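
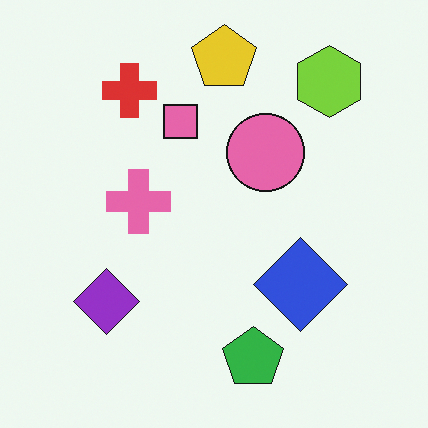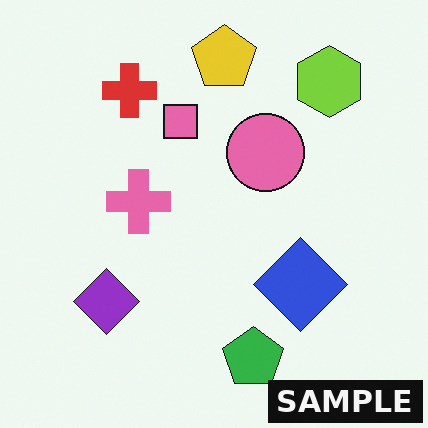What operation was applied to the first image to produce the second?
Watermarked with the text "SAMPLE" in the lower-right corner.

A dark label reading "SAMPLE" appears in the lower-right corner.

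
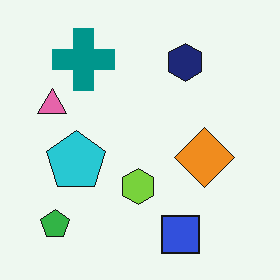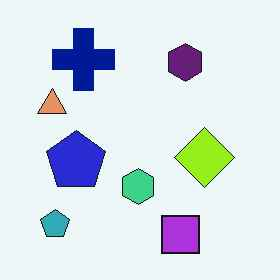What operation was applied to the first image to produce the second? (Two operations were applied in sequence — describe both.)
It was hue-shifted slightly, then JPEG-compressed with visible artifacts.

Every shape's color has rotated by the same amount around the hue wheel — a uniform hue shift. Blocky 8×8 compression artifacts appear around shape edges and the flat background shows ringing — characteristic JPEG degradation.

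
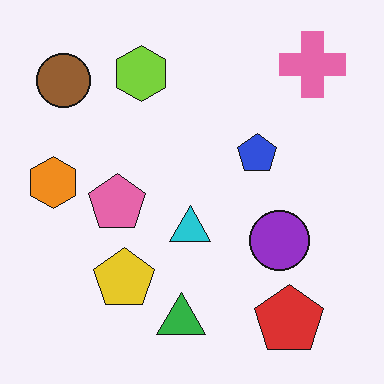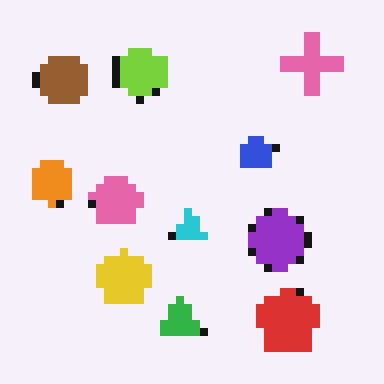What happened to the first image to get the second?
The image was moderately pixelated.

Shapes are reduced to large square blocks; fine edges and outlines are lost — a downscale-then-upscale (mosaic) effect.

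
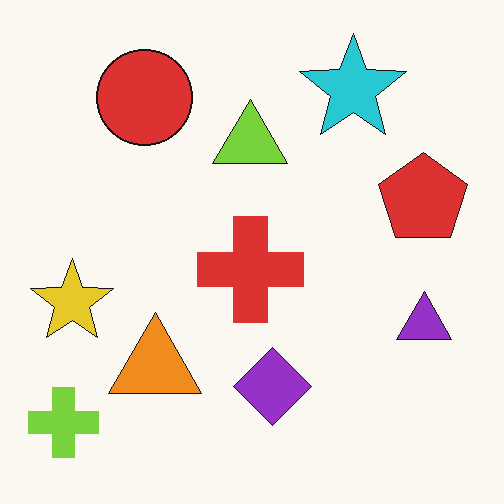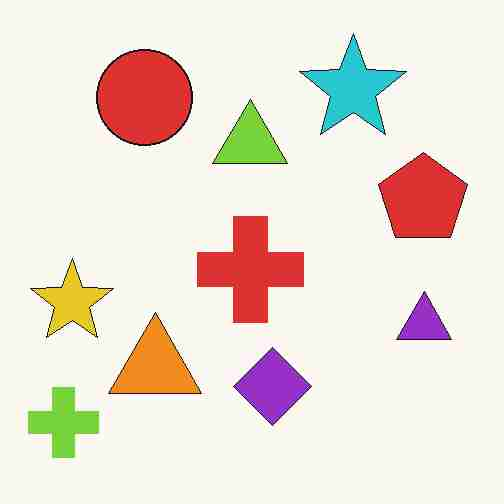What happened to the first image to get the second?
The transformation is: degraded with heavy JPEG compression.

Blocky 8×8 compression artifacts appear around shape edges and the flat background shows ringing — characteristic JPEG degradation.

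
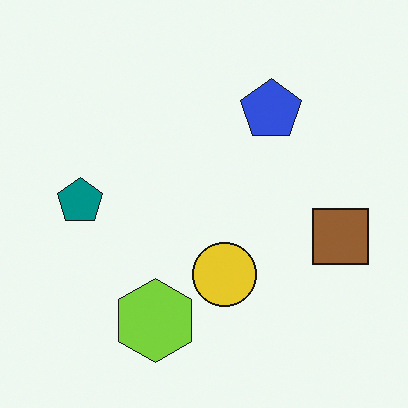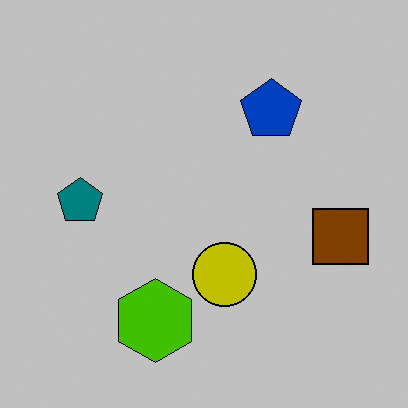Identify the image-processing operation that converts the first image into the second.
The transformation is: heavily posterized to just a handful of flat colors.

Each flat color has snapped to a coarser quantized level — most visibly, the near-white background has dropped to a flat grey.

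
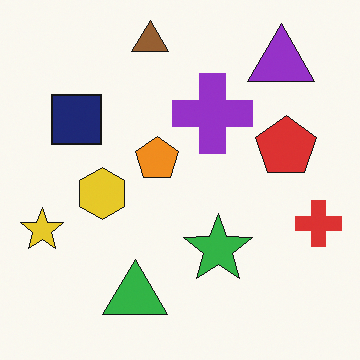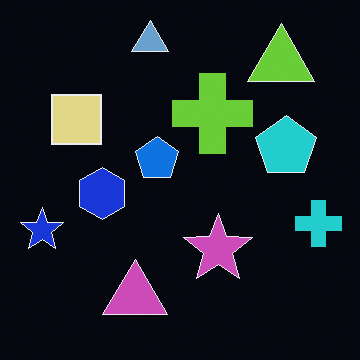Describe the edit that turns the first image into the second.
It was color-inverted (negative).

The light background has become dark and every shape's color is its complement — a photographic negative.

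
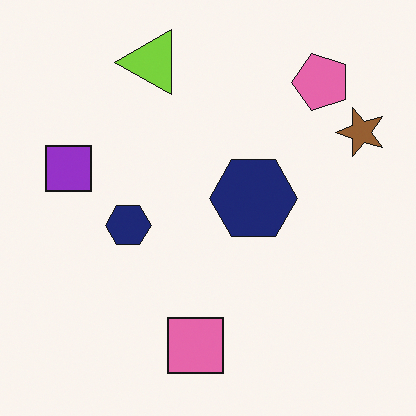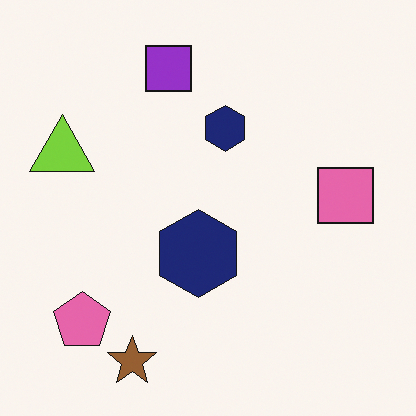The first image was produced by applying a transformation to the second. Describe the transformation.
It was transposed (reflected across the top-left ↔ bottom-right diagonal).

Shapes have swapped their row and column positions — what was in the top-right is now in the bottom-left — a diagonal reflection.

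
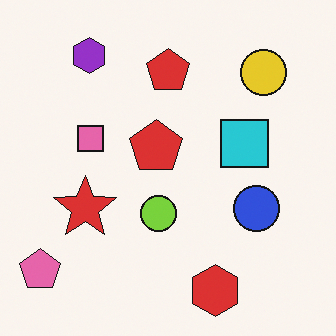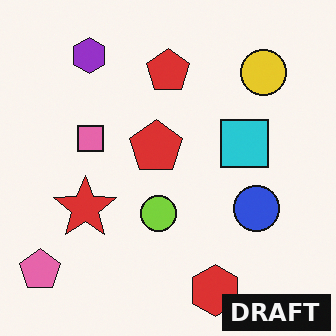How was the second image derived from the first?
The image was watermarked with the text "DRAFT" in the lower-right corner.

A dark label reading "DRAFT" appears in the lower-right corner.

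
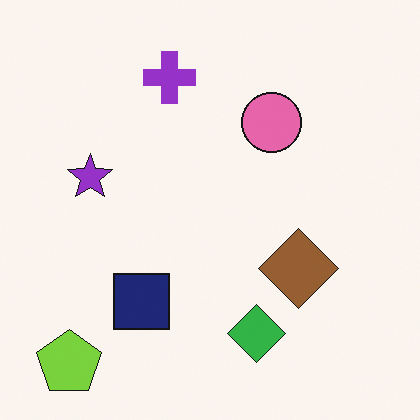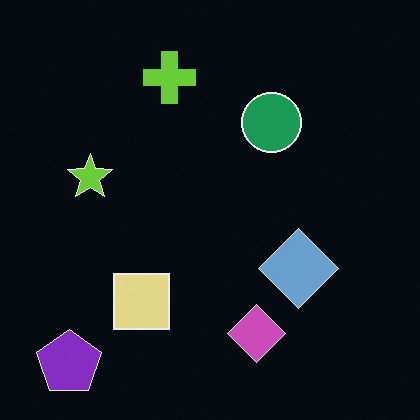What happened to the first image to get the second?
This is the original image color-inverted (negative).

The light background has become dark and every shape's color is its complement — a photographic negative.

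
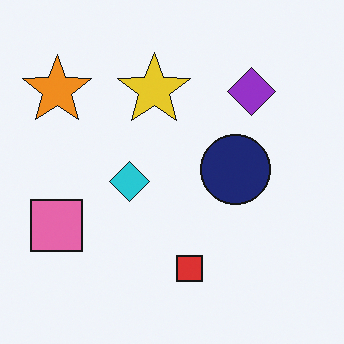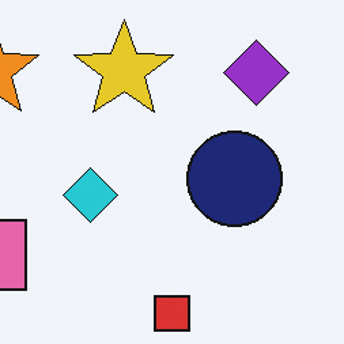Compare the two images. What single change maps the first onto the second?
It was cropped slightly and scaled back up.

The visible shapes are larger and the field of view is narrower; shapes near the original edges may be partly or wholly outside the frame — a crop-and-rescale.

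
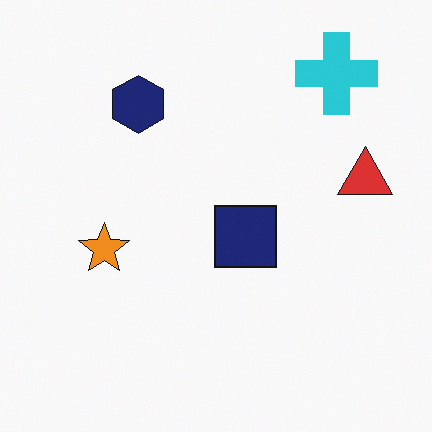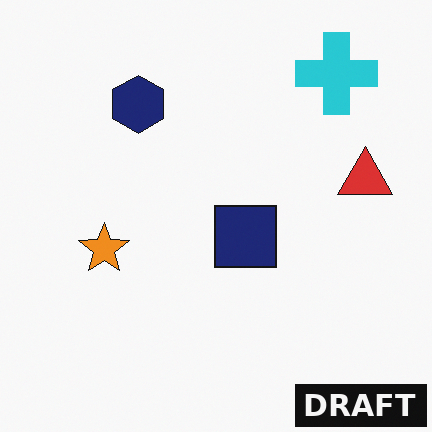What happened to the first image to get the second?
The transformation is: watermarked with the text "DRAFT" in the lower-right corner.

A dark label reading "DRAFT" appears in the lower-right corner.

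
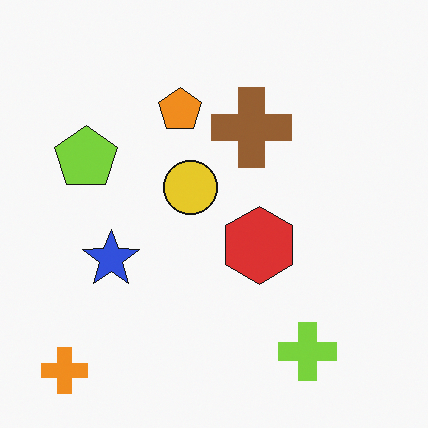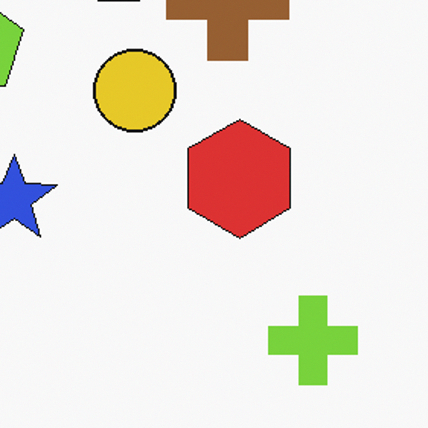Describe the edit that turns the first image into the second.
The image was cropped slightly and scaled back up.

The visible shapes are larger and the field of view is narrower; shapes near the original edges may be partly or wholly outside the frame — a crop-and-rescale.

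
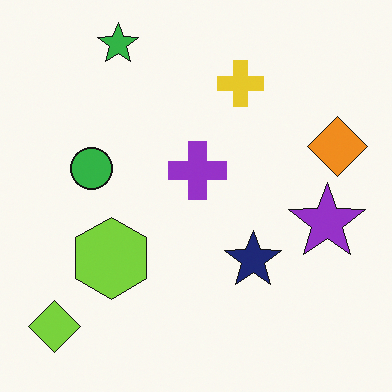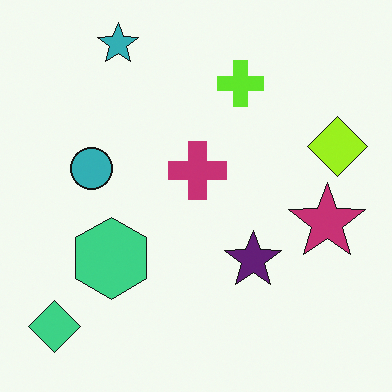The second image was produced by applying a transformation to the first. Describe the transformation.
The image was hue-shifted by a small amount.

Every shape's color has rotated by the same amount around the hue wheel — a uniform hue shift.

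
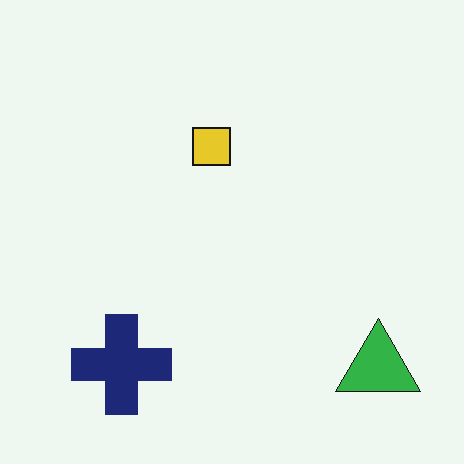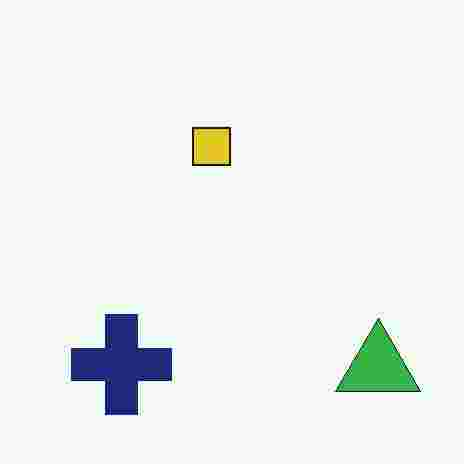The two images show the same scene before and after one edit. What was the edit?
Degraded with heavy JPEG compression.

Blocky 8×8 compression artifacts appear around shape edges and the flat background shows ringing — characteristic JPEG degradation.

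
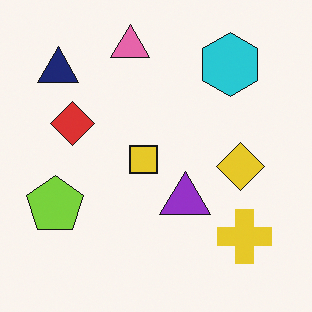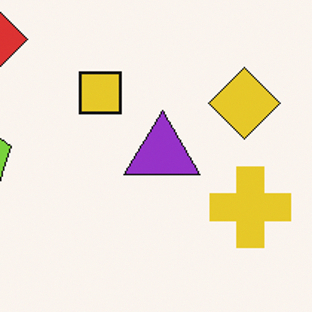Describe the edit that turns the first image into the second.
The second image is the first cropped slightly and scaled back up.

The visible shapes are larger and the field of view is narrower; shapes near the original edges may be partly or wholly outside the frame — a crop-and-rescale.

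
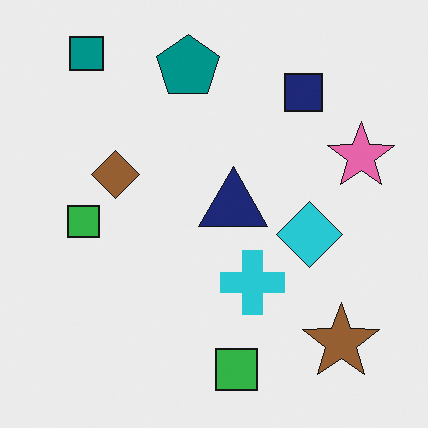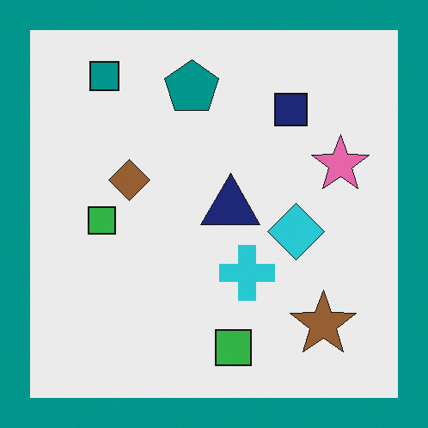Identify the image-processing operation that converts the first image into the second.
Framed with a teal border.

A solid teal frame runs around the edge of the second image, with the content slightly shrunk inside it.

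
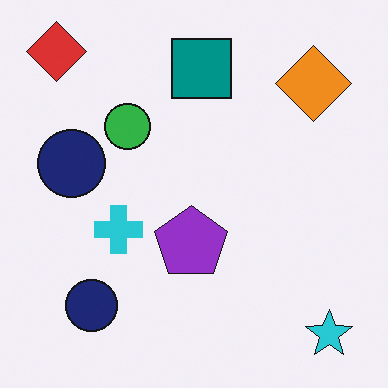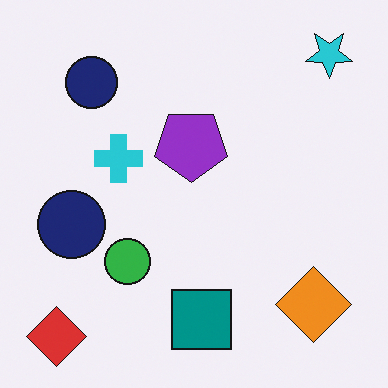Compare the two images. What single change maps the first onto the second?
Flipped vertically (top ↔ bottom).

The red diamond is in the top-left of the first image and the bottom-left of the second — shapes on opposite sides of the horizontal midline have swapped in a mirror flip.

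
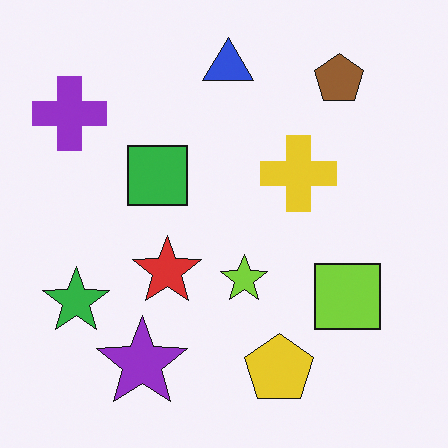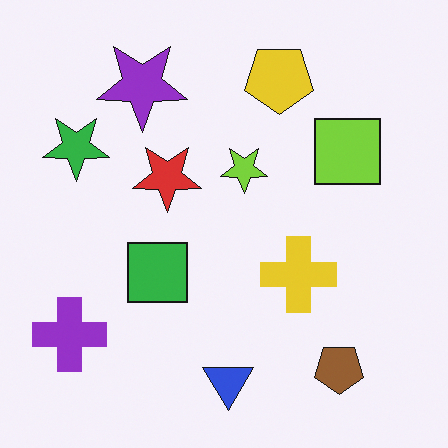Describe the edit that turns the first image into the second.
Flipped vertically (top ↔ bottom).

The blue triangle is in the top of the first image and the bottom of the second — shapes on opposite sides of the horizontal midline have swapped in a mirror flip.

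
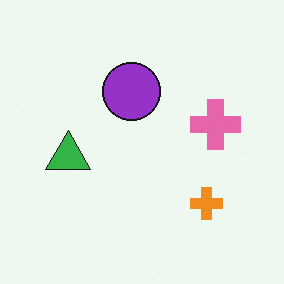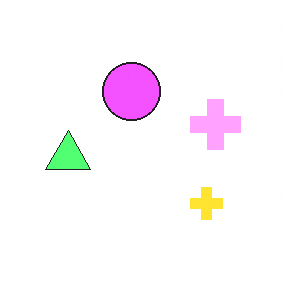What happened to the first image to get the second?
The transformation is: substantially brightened.

Every pixel — background and shapes alike — is uniformly brightened.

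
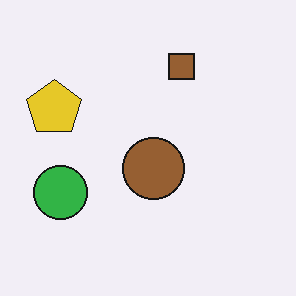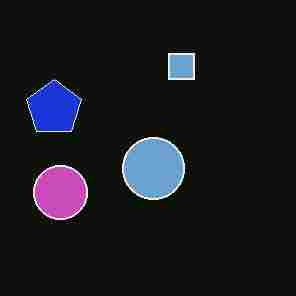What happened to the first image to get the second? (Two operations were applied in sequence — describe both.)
The image was heavily JPEG-compressed with obvious blocking artifacts, then color-inverted (negative).

Blocky 8×8 compression artifacts appear around shape edges and the flat background shows ringing — characteristic JPEG degradation. The light background has become dark and every shape's color is its complement — a photographic negative.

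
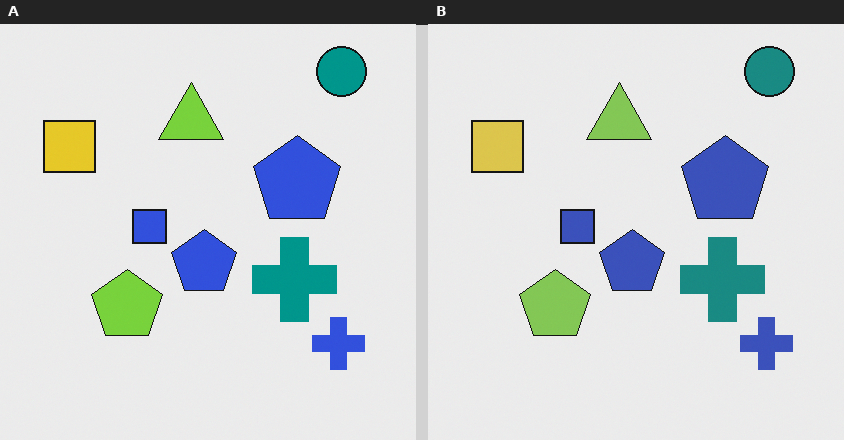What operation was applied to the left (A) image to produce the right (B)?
The right (B) image is the left (A) slightly desaturated.

All colors are more muted and greyish — a global saturation change.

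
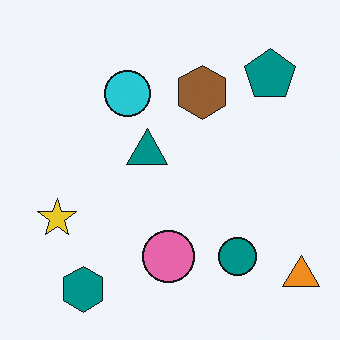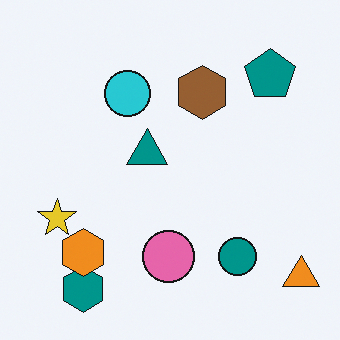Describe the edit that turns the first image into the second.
The transformation is: overlaid with an additional orange hexagon.

An orange hexagon appears in the second image that is absent from the first.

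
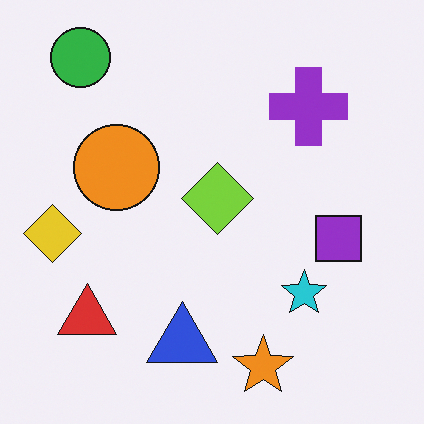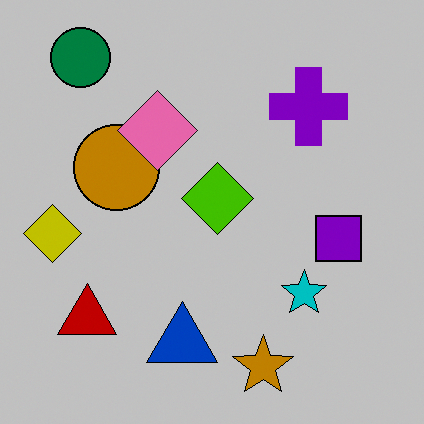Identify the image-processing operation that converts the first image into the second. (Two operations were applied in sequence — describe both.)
The second image is the first heavily posterized to just a handful of flat colors, then overlaid with an additional pink diamond.

Each flat color has snapped to a coarser quantized level — most visibly, the near-white background has dropped to a flat grey. A pink diamond appears in the second image that is absent from the first.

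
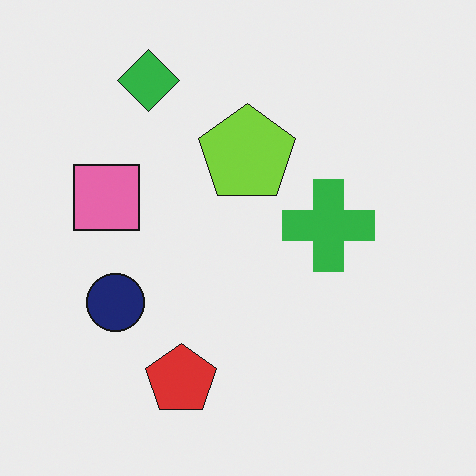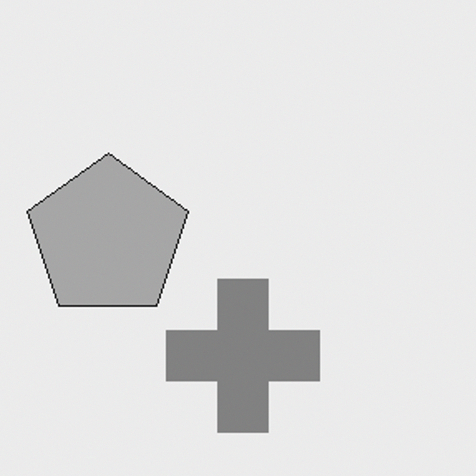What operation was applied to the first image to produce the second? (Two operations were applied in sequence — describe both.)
The image was converted to grayscale, then cropped to a noticeably smaller region and rescaled.

All color is removed — every shape is now a shade of grey. The visible shapes are larger and the field of view is narrower; shapes near the original edges may be partly or wholly outside the frame — a crop-and-rescale.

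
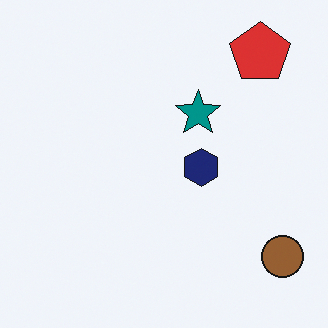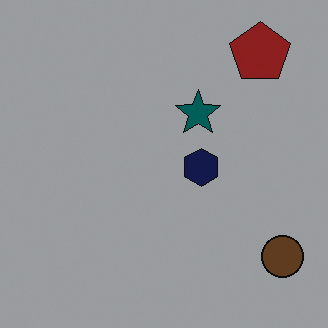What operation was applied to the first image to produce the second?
Noticeably darkened.

Every pixel — background and shapes alike — is uniformly darkened.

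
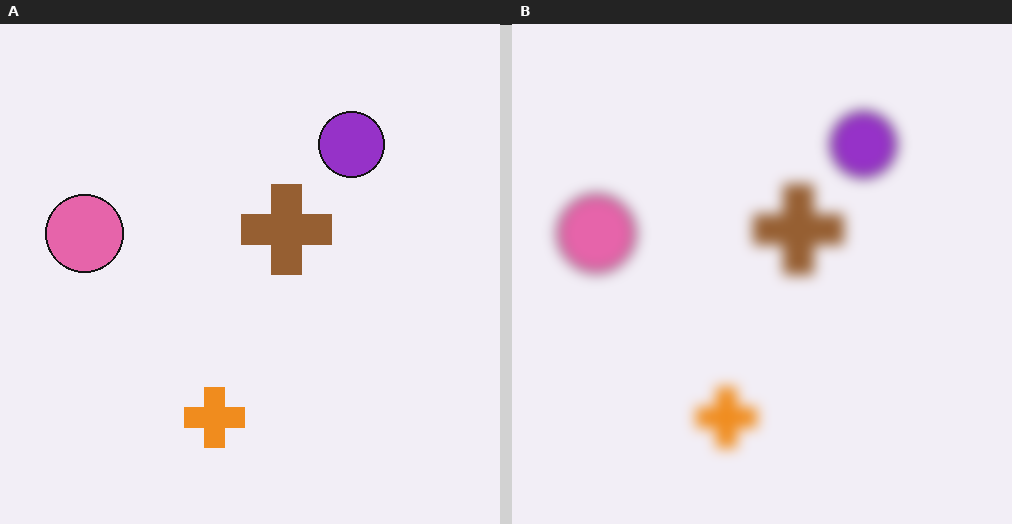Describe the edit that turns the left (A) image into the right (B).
This is the original image heavily blurred.

Shape edges and outlines are uniformly softened across the whole image.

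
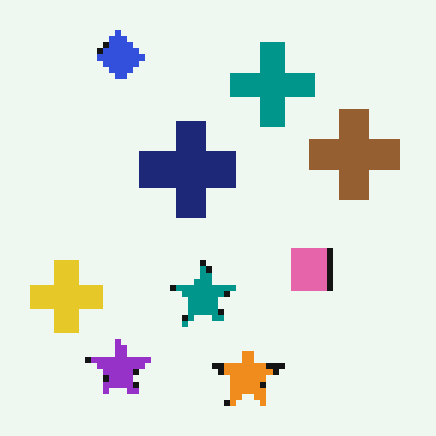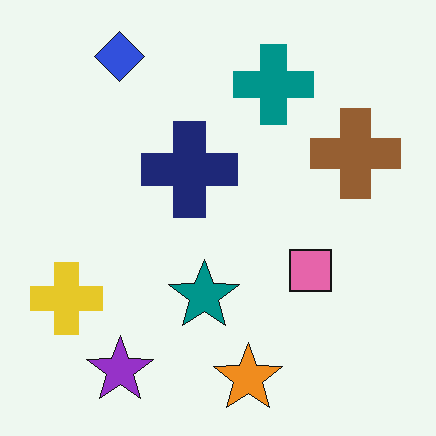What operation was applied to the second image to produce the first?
The image was pixelated into visible square blocks.

Shapes are reduced to large square blocks; fine edges and outlines are lost — a downscale-then-upscale (mosaic) effect.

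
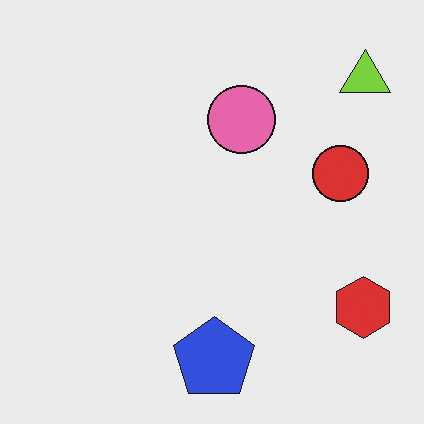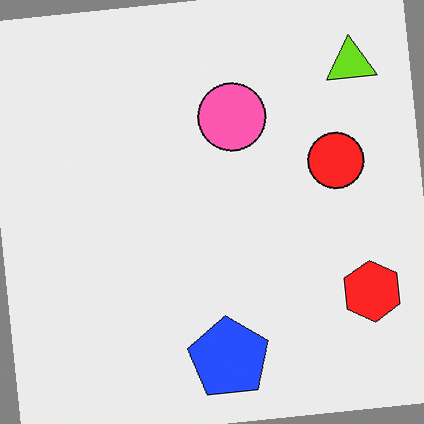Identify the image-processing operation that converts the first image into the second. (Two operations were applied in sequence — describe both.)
The image was slightly oversaturated, then rotated counter-clockwise by a small amount.

All colors are more vivid — a global saturation change. Every shape is tilted by the same angle and the image corners show triangular fill wedges — a whole-image rotation by a non-right angle.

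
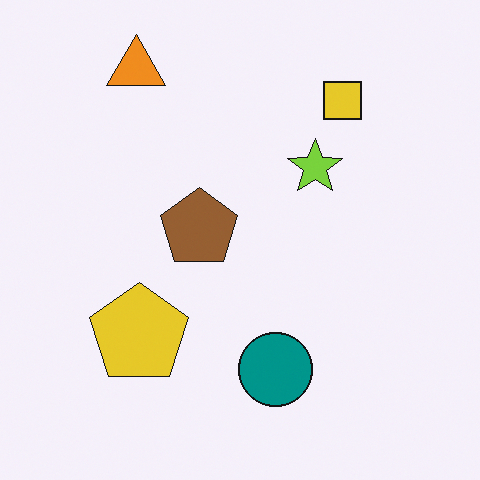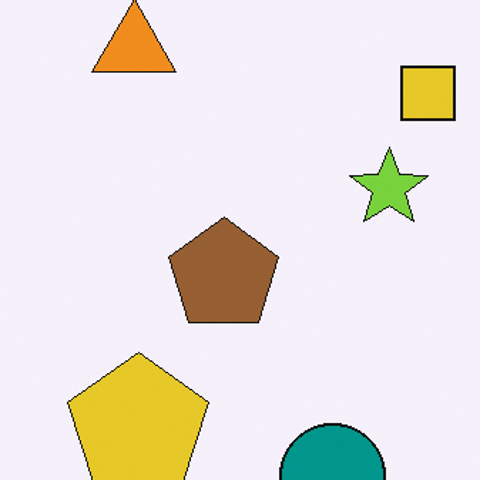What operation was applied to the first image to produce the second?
The second image is the first cropped slightly and scaled back up.

The visible shapes are larger and the field of view is narrower; shapes near the original edges may be partly or wholly outside the frame — a crop-and-rescale.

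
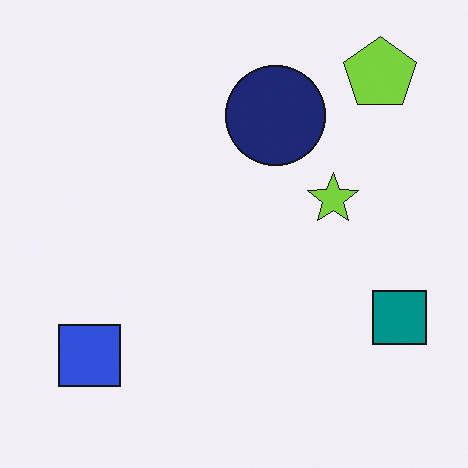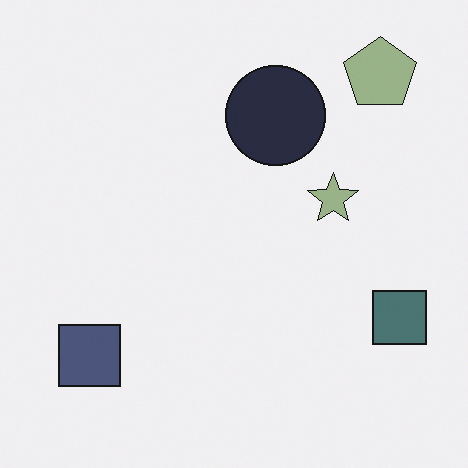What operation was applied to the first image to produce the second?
The second image is the first made much more muted (saturation change).

All colors are more muted and greyish — a global saturation change.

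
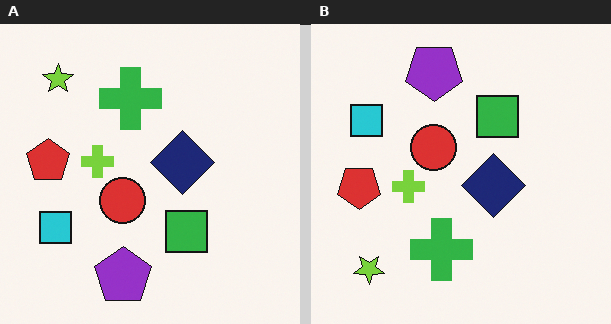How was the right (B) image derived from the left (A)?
The right (B) image is the left (A) flipped vertically (top ↔ bottom).

The purple pentagon is in the bottom of the left (A) image and the top of the right (B) — shapes on opposite sides of the horizontal midline have swapped in a mirror flip.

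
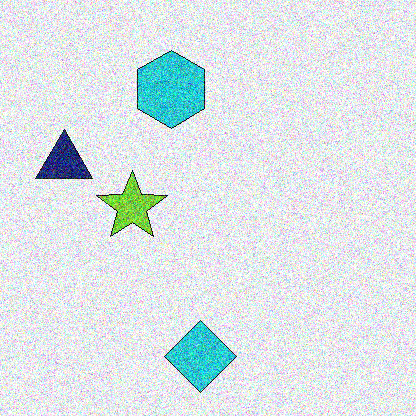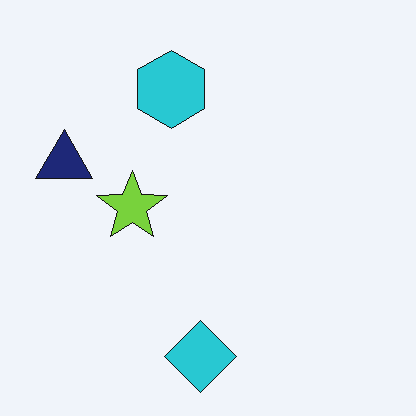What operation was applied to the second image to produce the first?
The transformation is: degraded with heavy additive noise.

Random speckle covers the whole image, including the flat background.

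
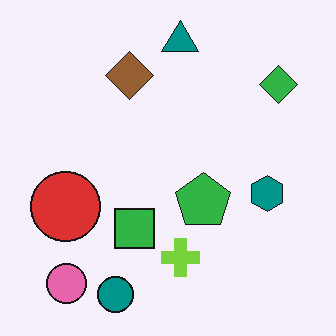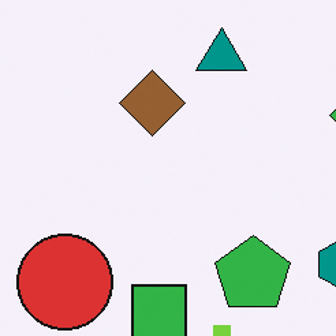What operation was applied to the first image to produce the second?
It was cropped to a modestly smaller region and rescaled.

The visible shapes are larger and the field of view is narrower; shapes near the original edges may be partly or wholly outside the frame — a crop-and-rescale.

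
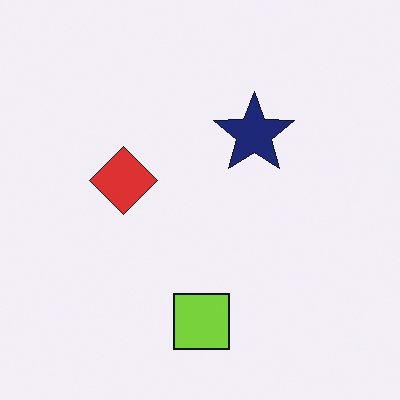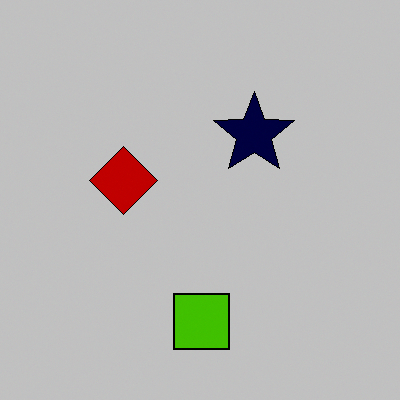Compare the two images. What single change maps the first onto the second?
Heavily posterized to just a handful of flat colors.

Each flat color has snapped to a coarser quantized level — most visibly, the near-white background has dropped to a flat grey.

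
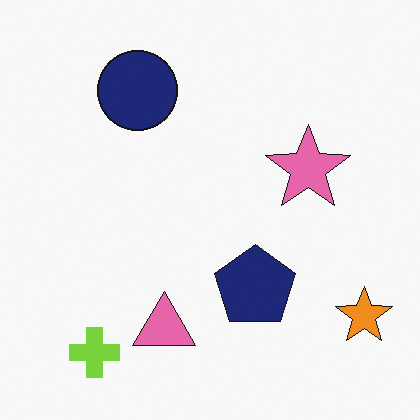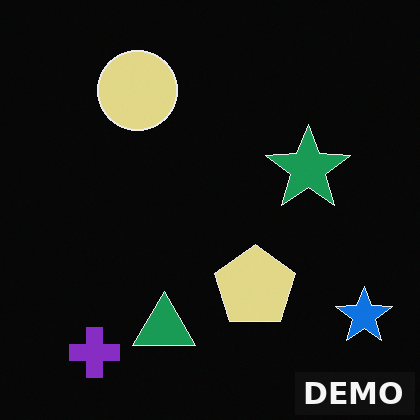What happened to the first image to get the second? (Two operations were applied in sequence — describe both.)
Color-inverted (negative), then watermarked with the text "DEMO" in the lower-right corner.

The light background has become dark and every shape's color is its complement — a photographic negative. A dark label reading "DEMO" appears in the lower-right corner.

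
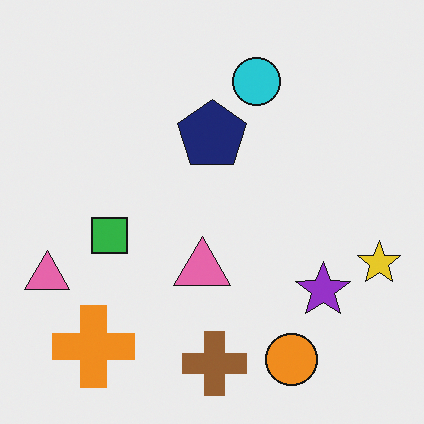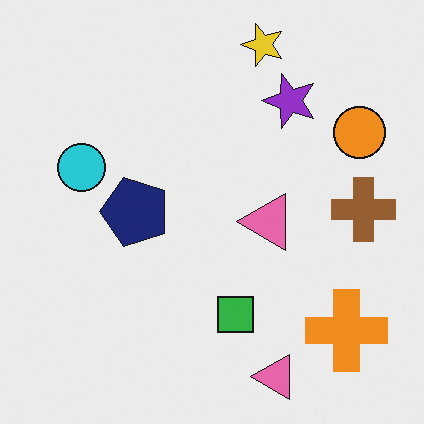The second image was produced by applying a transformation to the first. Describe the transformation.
The second image is the first rotated 90° counter-clockwise.

The orange cross sits in the bottom-left of the first image and the bottom-right of the second — consistent with a whole-image 90° counter-clockwise rotation.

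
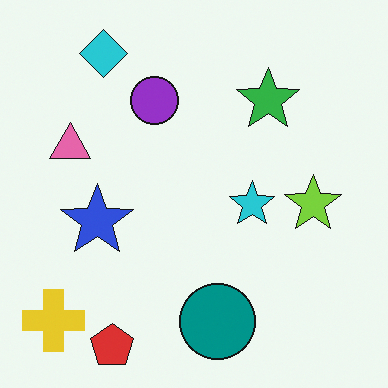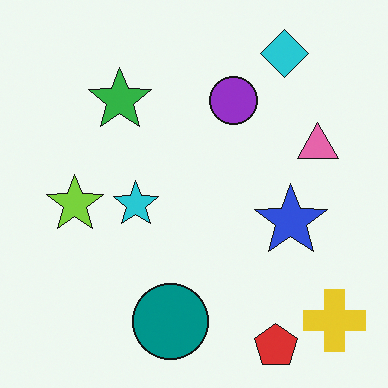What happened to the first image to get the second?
It was flipped horizontally (left ↔ right).

The yellow cross is in the bottom-left of the first image and the bottom-right of the second — shapes on opposite sides of the vertical midline have swapped in a mirror flip.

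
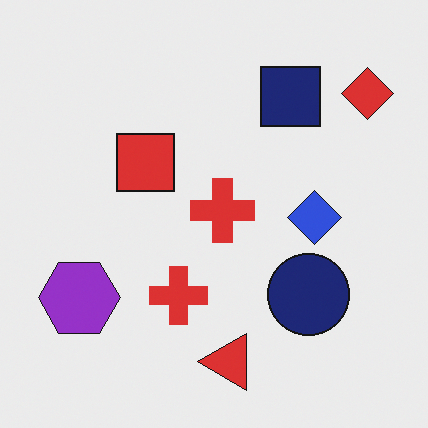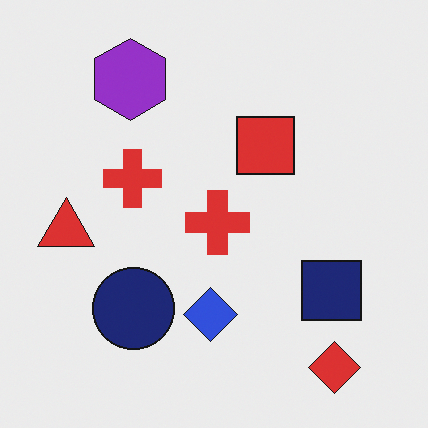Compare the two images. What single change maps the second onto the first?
Rotated 90° counter-clockwise.

The red diamond sits in the bottom-right of the second image and the top-right of the first — consistent with a whole-image 90° counter-clockwise rotation.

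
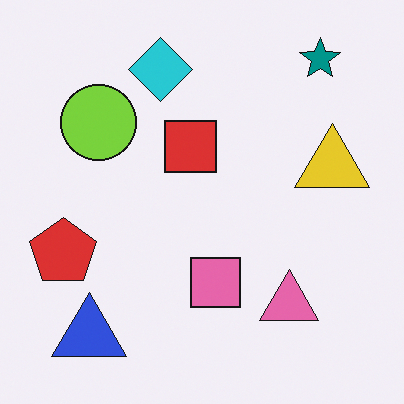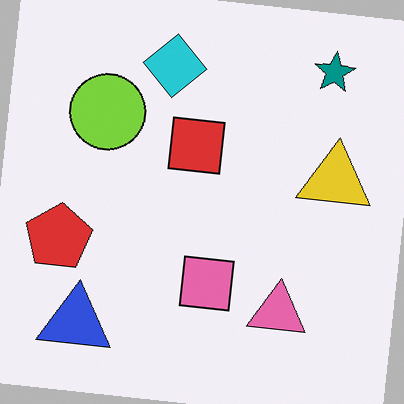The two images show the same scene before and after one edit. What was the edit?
It was rotated clockwise by a small amount.

Every shape is tilted by the same angle and the image corners show triangular fill wedges — a whole-image rotation by a non-right angle.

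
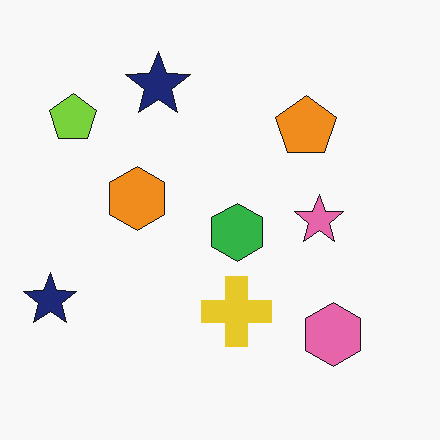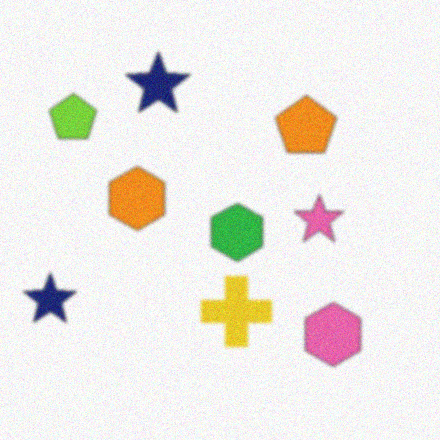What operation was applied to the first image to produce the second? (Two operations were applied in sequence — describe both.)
This is the original image lightly blurred, then degraded with subtle gaussian noise.

Shape edges and outlines are uniformly softened across the whole image. Random speckle covers the whole image, including the flat background.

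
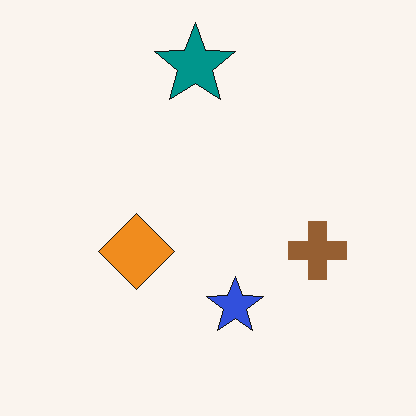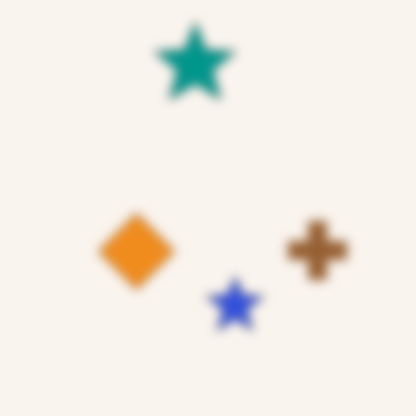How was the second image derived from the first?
The transformation is: strongly gaussian-blurred.

Shape edges and outlines are uniformly softened across the whole image.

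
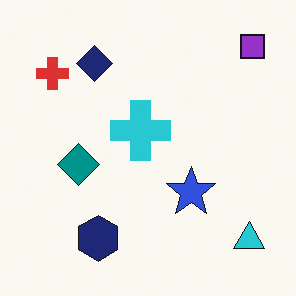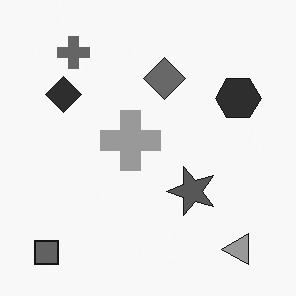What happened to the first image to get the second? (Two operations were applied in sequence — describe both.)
The image was converted to grayscale, then transposed (reflected across the top-left ↔ bottom-right diagonal).

All color is removed — every shape is now a shade of grey. Shapes have swapped their row and column positions — what was in the top-right is now in the bottom-left — a diagonal reflection.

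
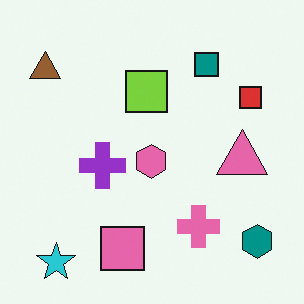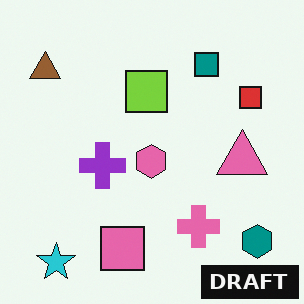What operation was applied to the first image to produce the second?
This is the original image watermarked with the text "DRAFT" in the lower-right corner.

A dark label reading "DRAFT" appears in the lower-right corner.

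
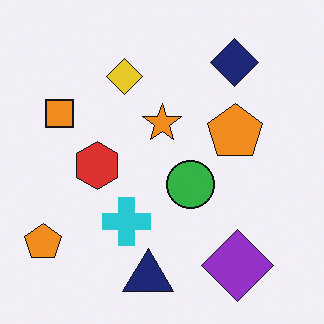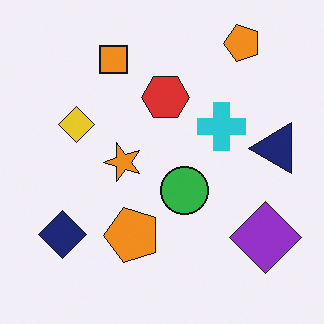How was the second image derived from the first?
The second image is the first transposed (reflected across the top-left ↔ bottom-right diagonal).

Shapes have swapped their row and column positions — what was in the top-right is now in the bottom-left — a diagonal reflection.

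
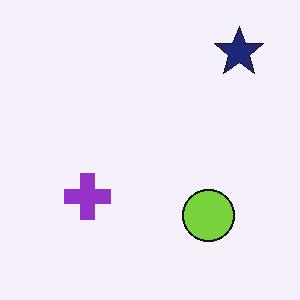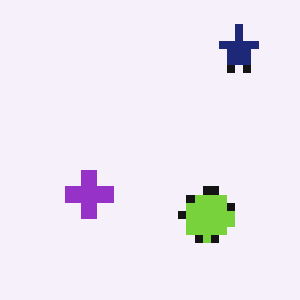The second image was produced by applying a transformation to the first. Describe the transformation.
Pixelated into visible square blocks.

Shapes are reduced to large square blocks; fine edges and outlines are lost — a downscale-then-upscale (mosaic) effect.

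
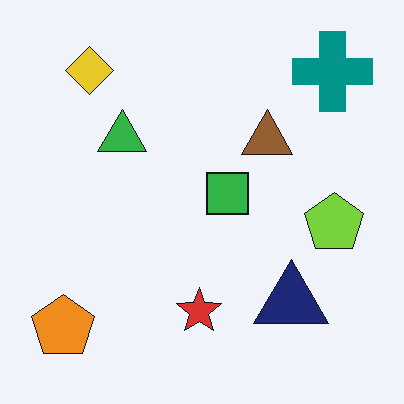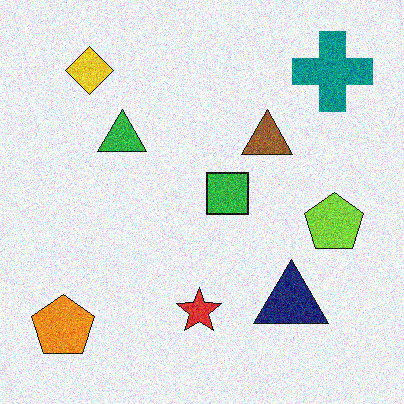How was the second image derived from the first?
The image was degraded with visible gaussian noise.

Random speckle covers the whole image, including the flat background.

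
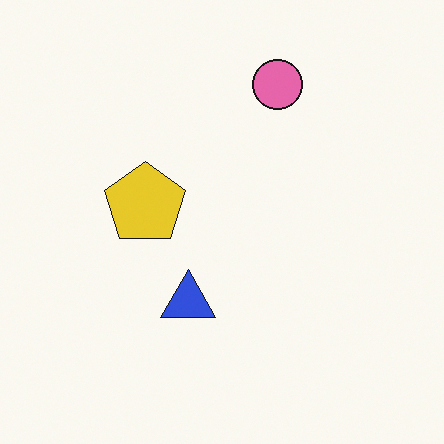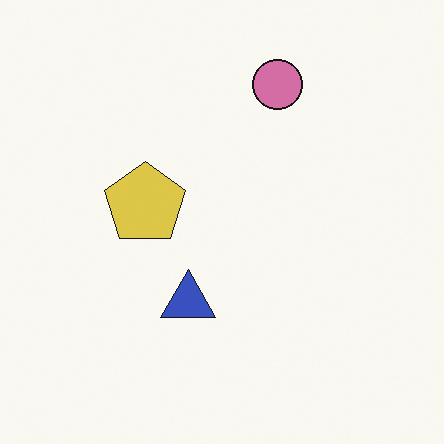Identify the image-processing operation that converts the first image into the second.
This is the original image slightly desaturated.

All colors are more muted and greyish — a global saturation change.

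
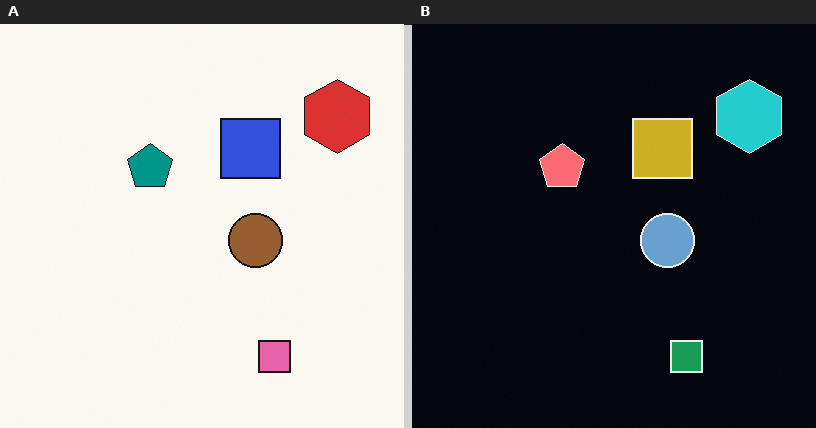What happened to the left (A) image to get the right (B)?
The transformation is: color-inverted (negative).

The light background has become dark and every shape's color is its complement — a photographic negative.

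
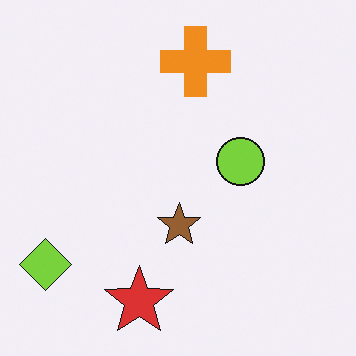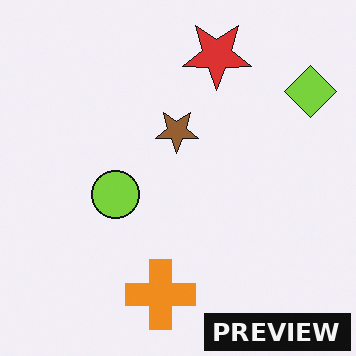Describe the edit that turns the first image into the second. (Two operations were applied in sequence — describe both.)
The second image is the first rotated 180°, then watermarked with the text "PREVIEW" in the lower-right corner.

The lime diamond sits in the bottom-left of the first image and the top-right of the second — consistent with a whole-image 180° rotation. A dark label reading "PREVIEW" appears in the lower-right corner.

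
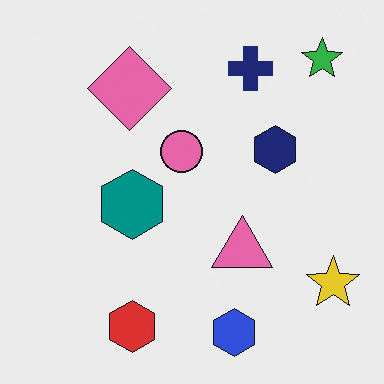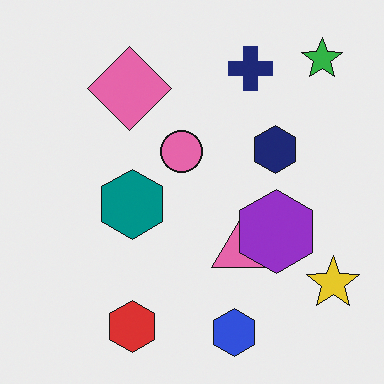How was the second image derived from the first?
It was overlaid with an additional purple hexagon.

A purple hexagon appears in the second image that is absent from the first.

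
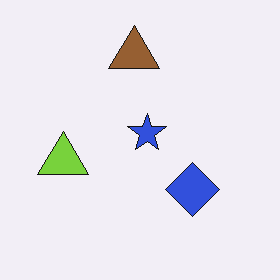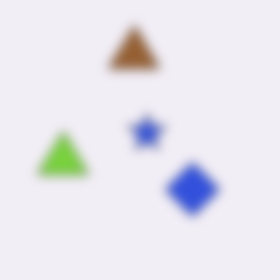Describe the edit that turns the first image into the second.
The second image is the first heavily blurred.

Shape edges and outlines are uniformly softened across the whole image.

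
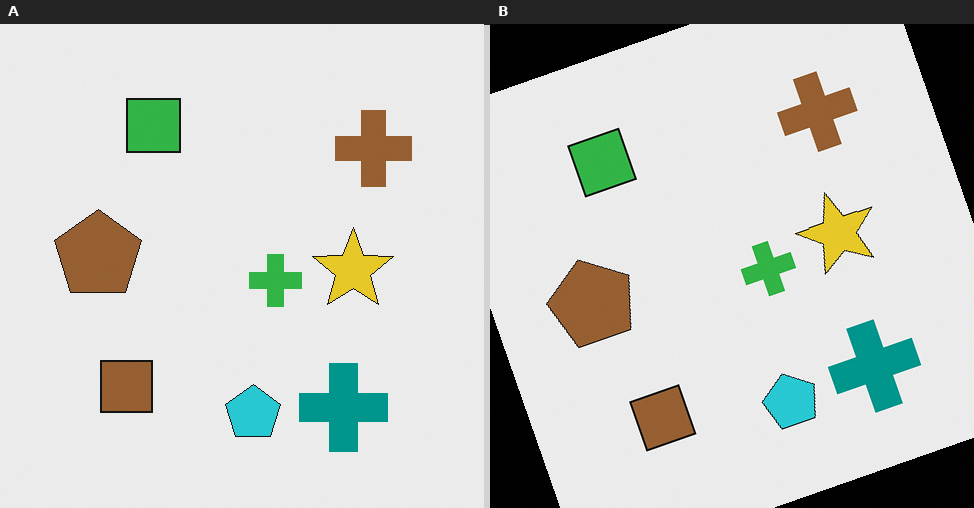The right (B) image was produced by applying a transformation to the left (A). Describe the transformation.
The right (B) image is the left (A) rotated counter-clockwise by a clearly visible amount.

Every shape is tilted by the same angle and the image corners show triangular fill wedges — a whole-image rotation by a non-right angle.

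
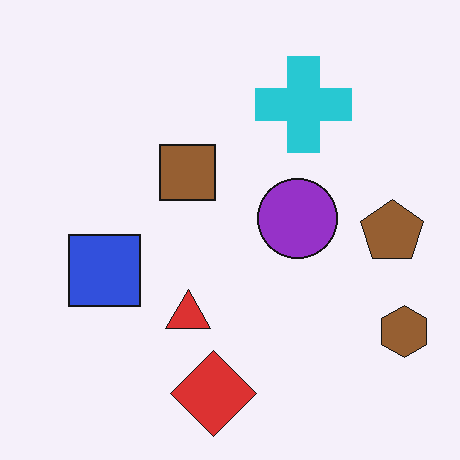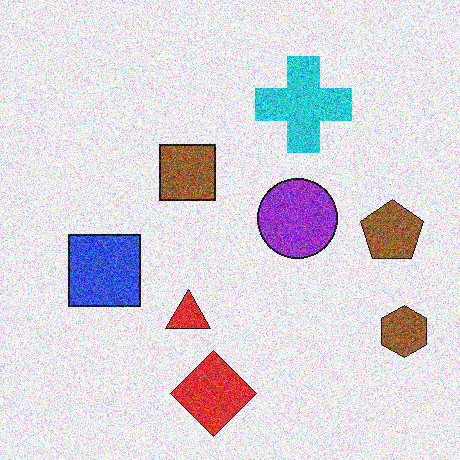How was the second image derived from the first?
The second image is the first degraded with heavy additive noise.

Random speckle covers the whole image, including the flat background.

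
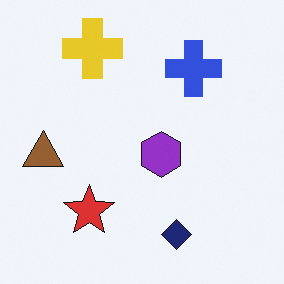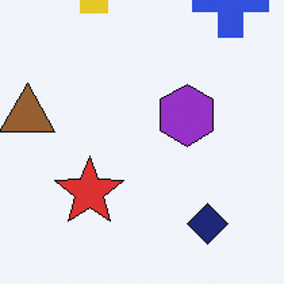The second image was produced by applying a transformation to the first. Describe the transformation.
It was cropped slightly and scaled back up.

The visible shapes are larger and the field of view is narrower; shapes near the original edges may be partly or wholly outside the frame — a crop-and-rescale.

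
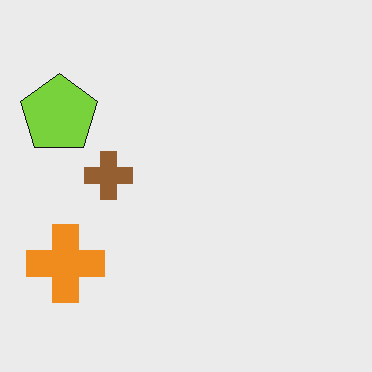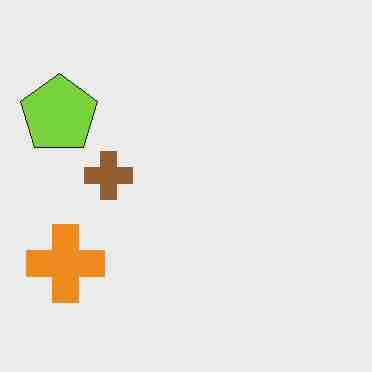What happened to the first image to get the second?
The image was heavily JPEG-compressed with obvious blocking artifacts.

Blocky 8×8 compression artifacts appear around shape edges and the flat background shows ringing — characteristic JPEG degradation.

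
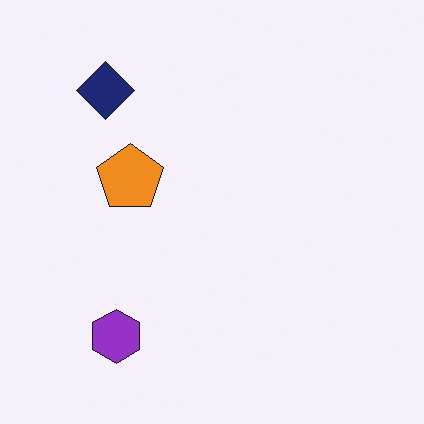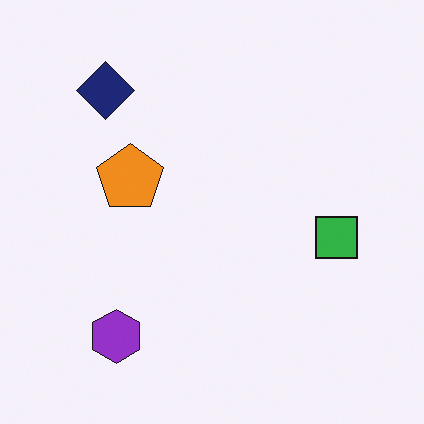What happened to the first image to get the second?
Overlaid with an additional green square.

A green square appears in the second image that is absent from the first.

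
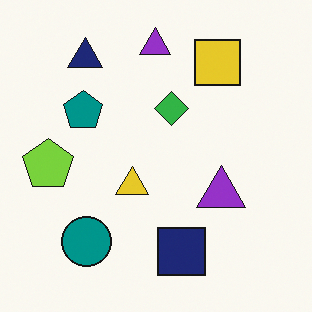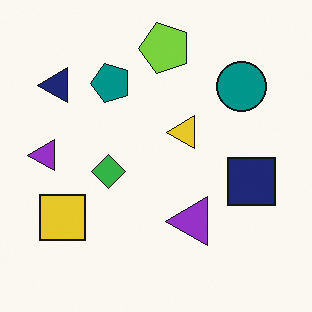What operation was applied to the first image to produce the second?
The second image is the first transposed (reflected across the top-left ↔ bottom-right diagonal).

Shapes have swapped their row and column positions — what was in the top-right is now in the bottom-left — a diagonal reflection.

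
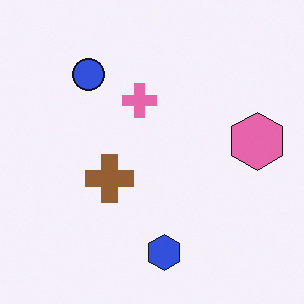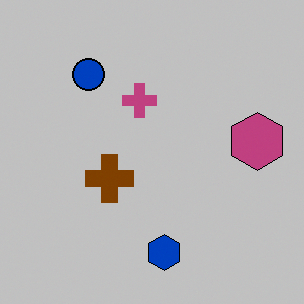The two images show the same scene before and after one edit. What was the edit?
The transformation is: heavily posterized to just a handful of flat colors.

Each flat color has snapped to a coarser quantized level — most visibly, the near-white background has dropped to a flat grey.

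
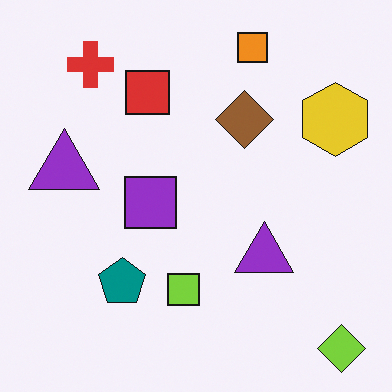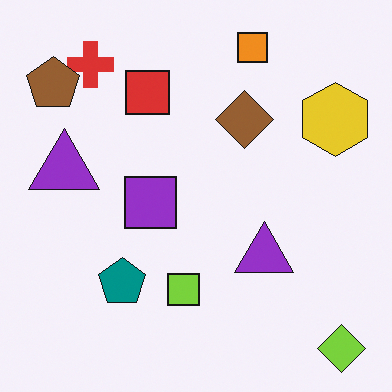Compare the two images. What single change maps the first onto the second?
The transformation is: overlaid with an additional brown pentagon.

A brown pentagon appears in the second image that is absent from the first.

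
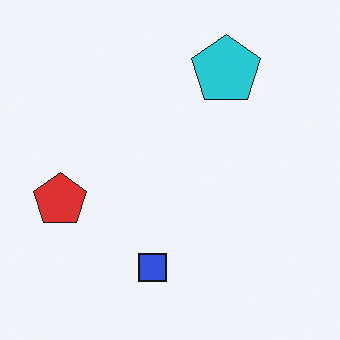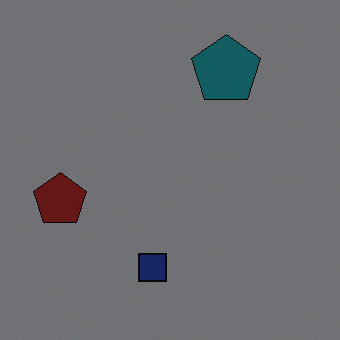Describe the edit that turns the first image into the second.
The image was noticeably darkened.

Every pixel — background and shapes alike — is uniformly darkened.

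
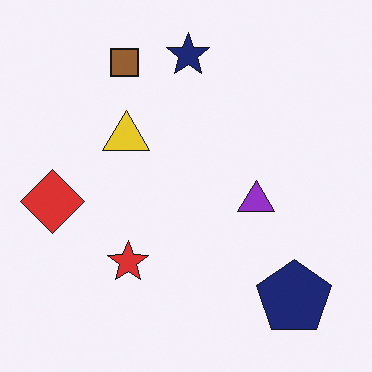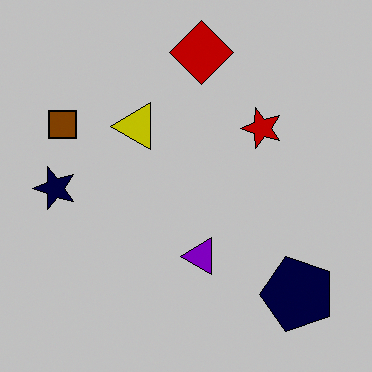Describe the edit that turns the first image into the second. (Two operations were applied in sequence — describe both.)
This is the original image transposed (reflected across the top-left ↔ bottom-right diagonal), then heavily posterized to just a handful of flat colors.

Shapes have swapped their row and column positions — what was in the top-right is now in the bottom-left — a diagonal reflection. Each flat color has snapped to a coarser quantized level — most visibly, the near-white background has dropped to a flat grey.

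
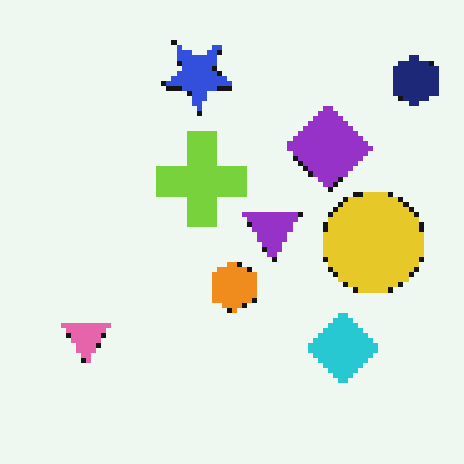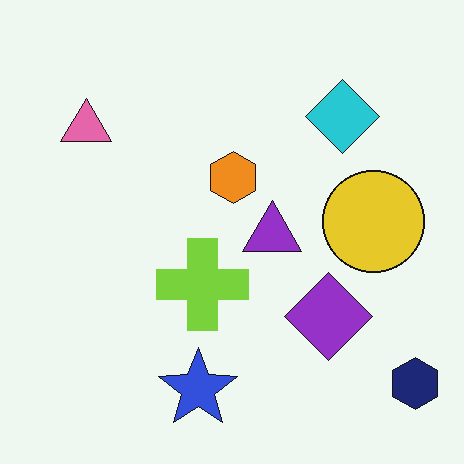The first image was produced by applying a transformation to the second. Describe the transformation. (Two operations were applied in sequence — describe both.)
The image was flipped vertically (top ↔ bottom), then mildly pixelated.

The blue star is in the bottom of the second image and the top of the first — shapes on opposite sides of the horizontal midline have swapped in a mirror flip. Shapes are reduced to large square blocks; fine edges and outlines are lost — a downscale-then-upscale (mosaic) effect.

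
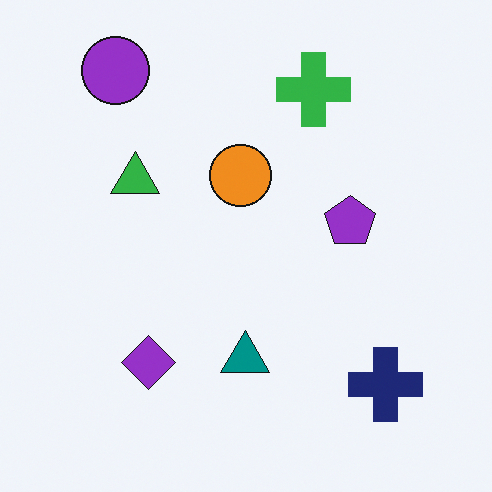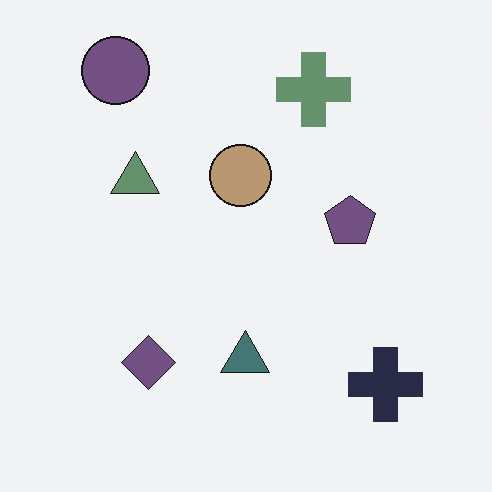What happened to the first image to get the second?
The second image is the first made much more muted (saturation change).

All colors are more muted and greyish — a global saturation change.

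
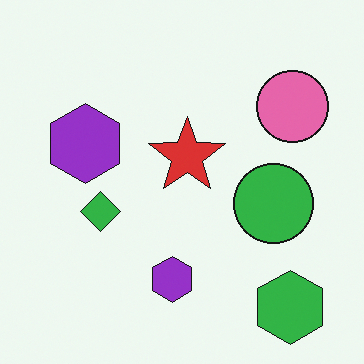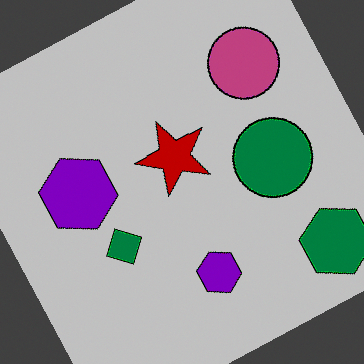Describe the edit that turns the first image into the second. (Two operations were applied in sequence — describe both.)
The image was rotated counter-clockwise by a moderate amount, then aggressively posterized.

Every shape is tilted by the same angle and the image corners show triangular fill wedges — a whole-image rotation by a non-right angle. Each flat color has snapped to a coarser quantized level — most visibly, the near-white background has dropped to a flat grey.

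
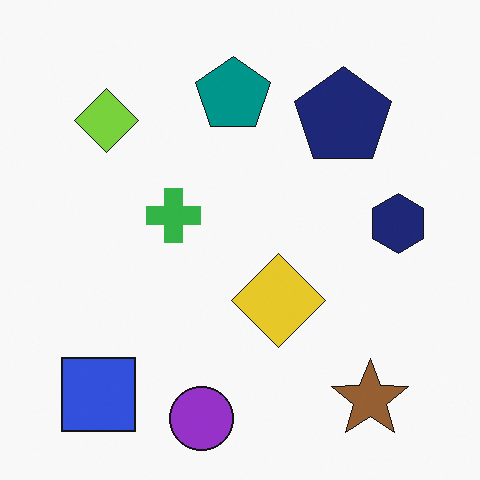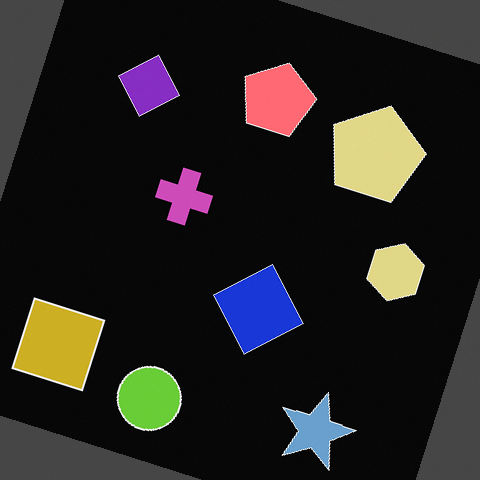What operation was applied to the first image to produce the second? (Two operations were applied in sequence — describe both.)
The second image is the first color-inverted (negative), then rotated clockwise by a clearly visible amount.

The light background has become dark and every shape's color is its complement — a photographic negative. Every shape is tilted by the same angle and the image corners show triangular fill wedges — a whole-image rotation by a non-right angle.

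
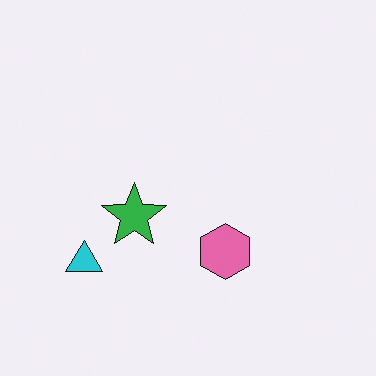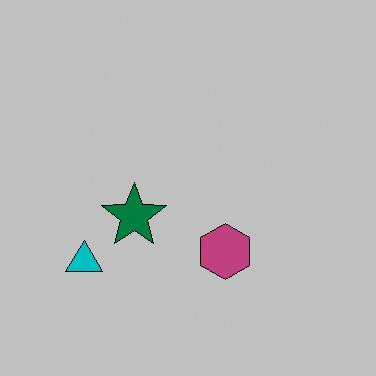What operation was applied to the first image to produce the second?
The image was aggressively posterized.

Each flat color has snapped to a coarser quantized level — most visibly, the near-white background has dropped to a flat grey.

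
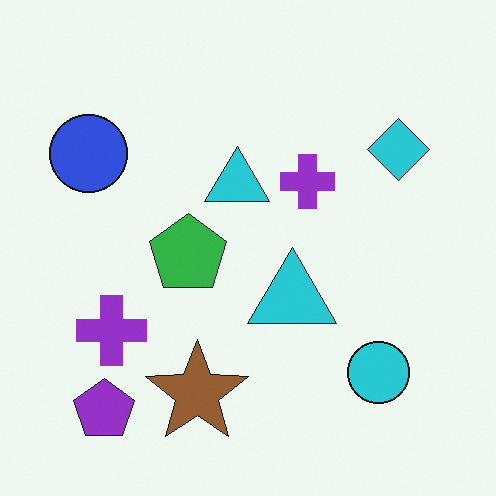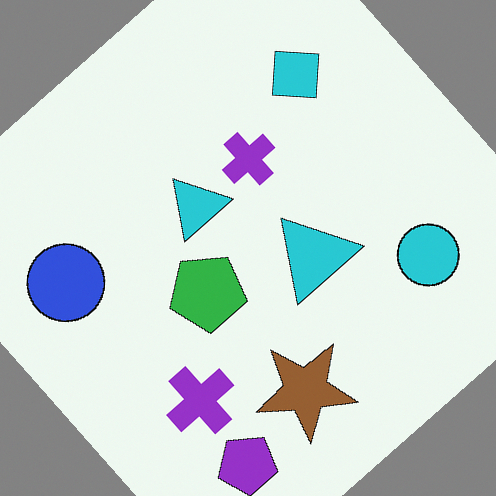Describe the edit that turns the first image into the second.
Rotated counter-clockwise by a large amount — several tens of degrees.

Every shape is tilted by the same angle and the image corners show triangular fill wedges — a whole-image rotation by a non-right angle.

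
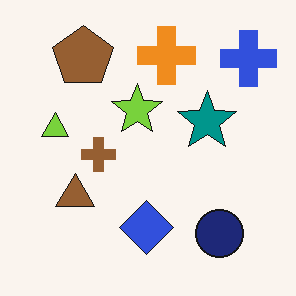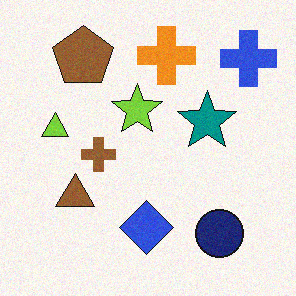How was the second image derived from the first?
This is the original image degraded with light additive noise.

Random speckle covers the whole image, including the flat background.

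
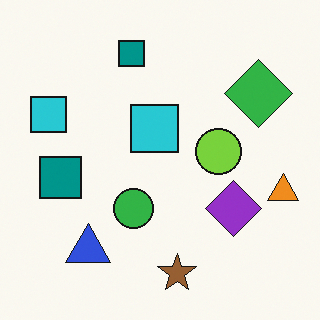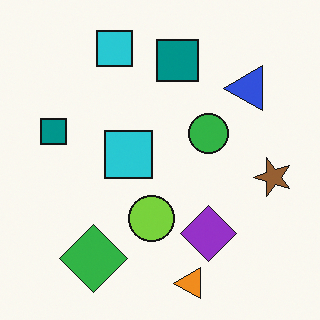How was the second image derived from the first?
Transposed (reflected across the top-left ↔ bottom-right diagonal).

Shapes have swapped their row and column positions — what was in the top-right is now in the bottom-left — a diagonal reflection.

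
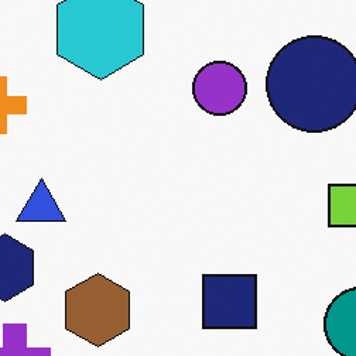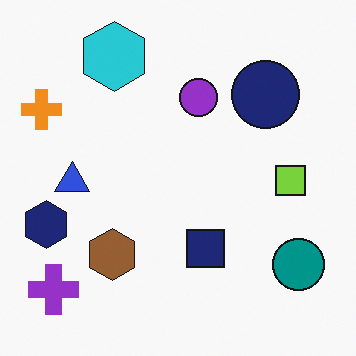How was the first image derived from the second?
The first image is the second cropped to a modestly smaller region and rescaled.

The visible shapes are larger and the field of view is narrower; shapes near the original edges may be partly or wholly outside the frame — a crop-and-rescale.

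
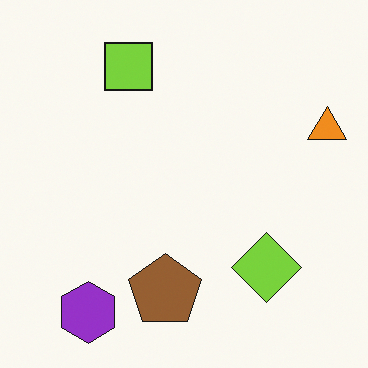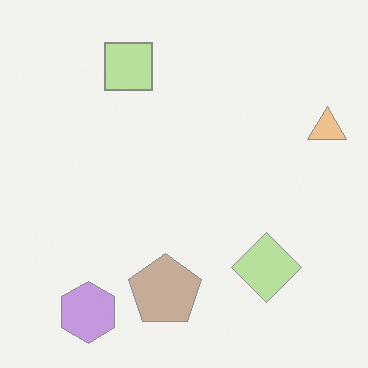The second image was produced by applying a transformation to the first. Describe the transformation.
This is the original image washed out (contrast reduced).

Tones are pushed toward mid-grey across the whole image — a global contrast change.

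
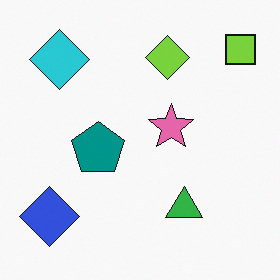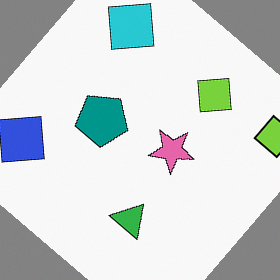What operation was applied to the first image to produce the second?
The transformation is: rotated clockwise by a large amount — several tens of degrees.

Every shape is tilted by the same angle and the image corners show triangular fill wedges — a whole-image rotation by a non-right angle.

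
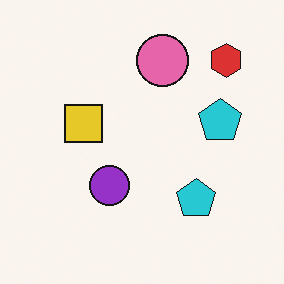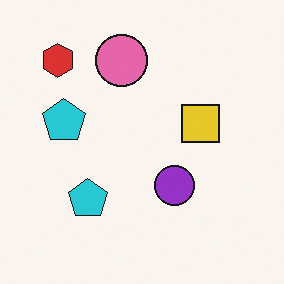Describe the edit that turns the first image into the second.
Flipped horizontally (left ↔ right).

The red hexagon is in the top-right of the first image and the top-left of the second — shapes on opposite sides of the vertical midline have swapped in a mirror flip.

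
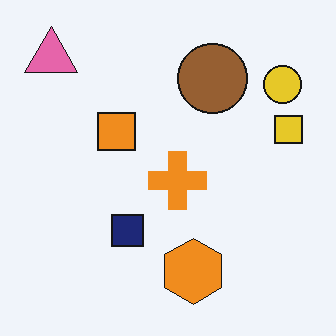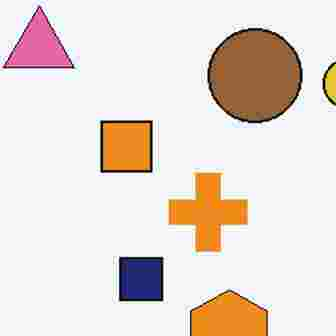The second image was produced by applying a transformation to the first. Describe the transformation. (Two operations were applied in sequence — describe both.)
The second image is the first cropped to a modestly smaller region and rescaled, then heavily JPEG-compressed with obvious blocking artifacts.

The visible shapes are larger and the field of view is narrower; shapes near the original edges may be partly or wholly outside the frame — a crop-and-rescale. Blocky 8×8 compression artifacts appear around shape edges and the flat background shows ringing — characteristic JPEG degradation.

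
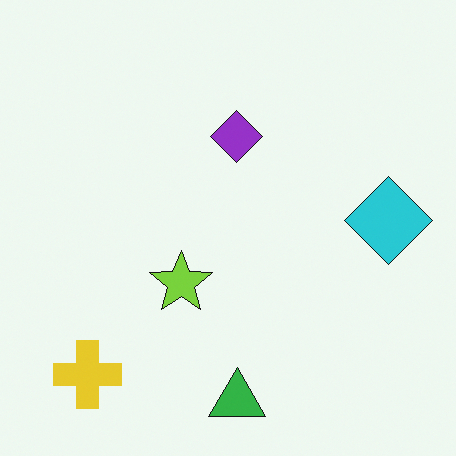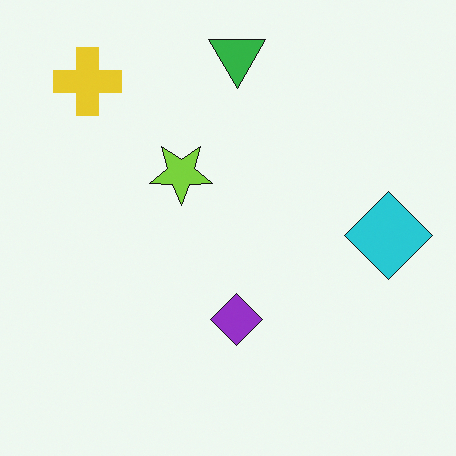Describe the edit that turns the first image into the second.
Flipped vertically (top ↔ bottom).

The green triangle is in the bottom of the first image and the top of the second — shapes on opposite sides of the horizontal midline have swapped in a mirror flip.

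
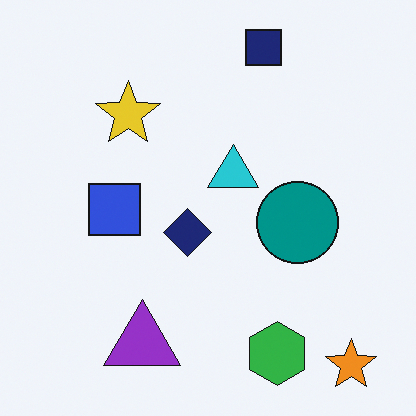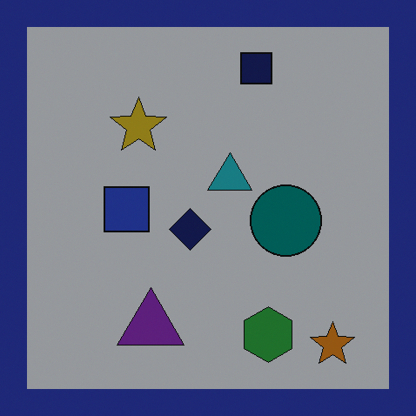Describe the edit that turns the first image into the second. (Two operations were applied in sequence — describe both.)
This is the original image substantially darkened, then framed with a navy border.

Every pixel — background and shapes alike — is uniformly darkened. A solid navy frame runs around the edge of the second image, with the content slightly shrunk inside it.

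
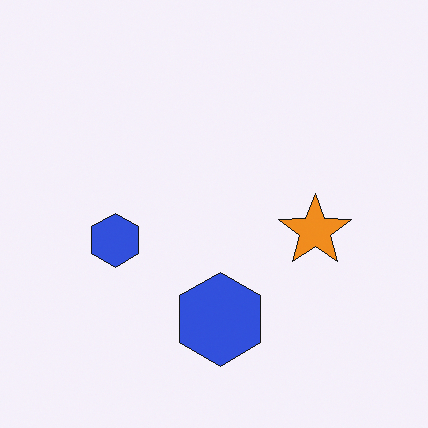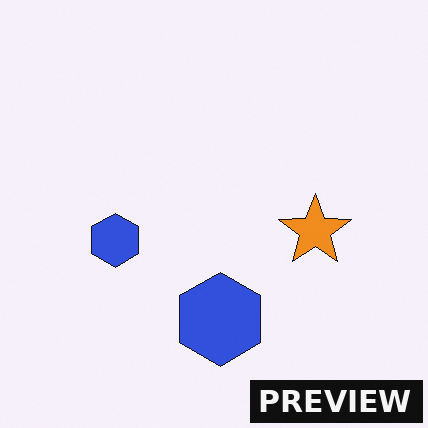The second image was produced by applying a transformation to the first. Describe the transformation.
It was watermarked with the text "PREVIEW" in the lower-right corner.

A dark label reading "PREVIEW" appears in the lower-right corner.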